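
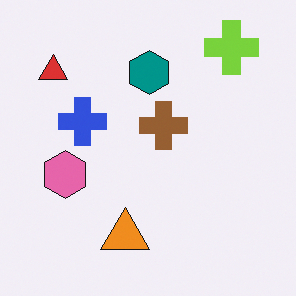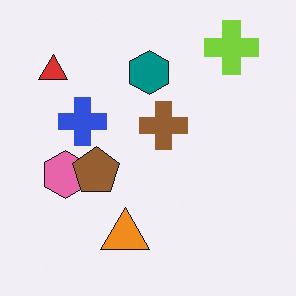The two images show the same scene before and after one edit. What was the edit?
The transformation is: overlaid with an additional brown pentagon.

A brown pentagon appears in the second image that is absent from the first.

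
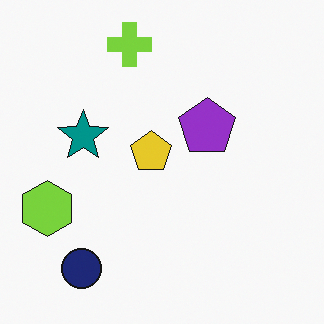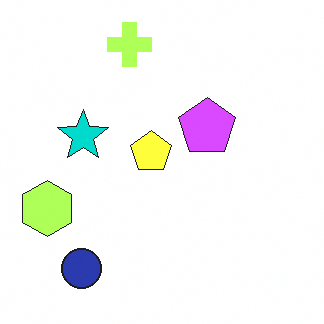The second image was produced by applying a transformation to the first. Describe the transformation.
The image was substantially brightened.

Every pixel — background and shapes alike — is uniformly brightened.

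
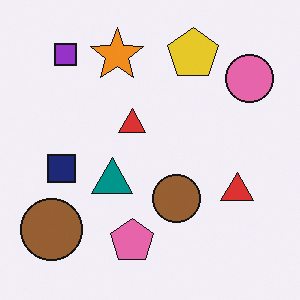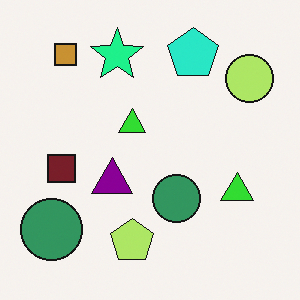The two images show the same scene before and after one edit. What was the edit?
The transformation is: hue-shifted noticeably.

Every shape's color has rotated by the same amount around the hue wheel — a uniform hue shift.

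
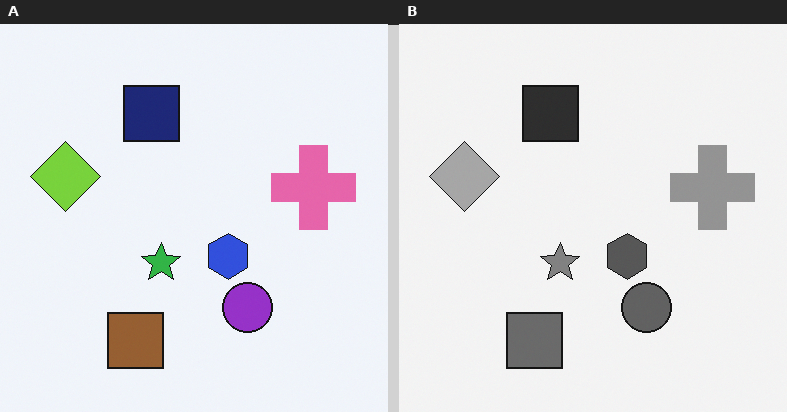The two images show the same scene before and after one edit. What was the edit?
Converted to grayscale.

All color is removed — every shape is now a shade of grey.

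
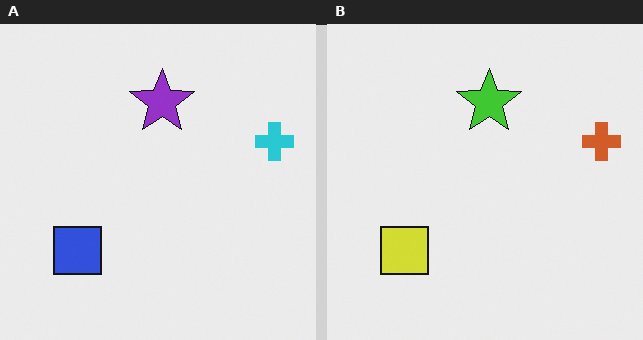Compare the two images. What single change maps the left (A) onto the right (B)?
It was hue-shifted by a large amount.

Every shape's color has rotated by the same amount around the hue wheel — a uniform hue shift.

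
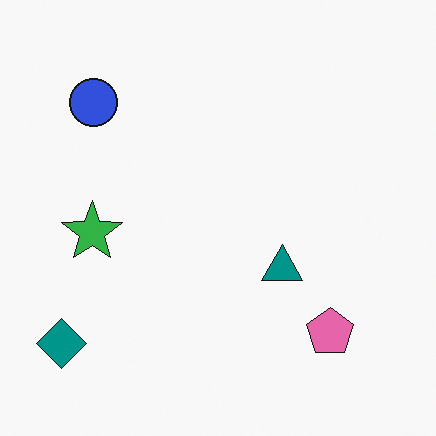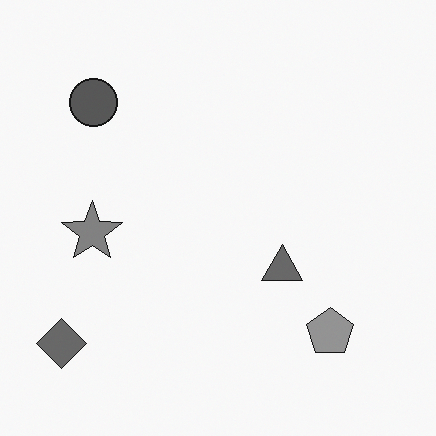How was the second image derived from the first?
It was converted to grayscale.

All color is removed — every shape is now a shade of grey.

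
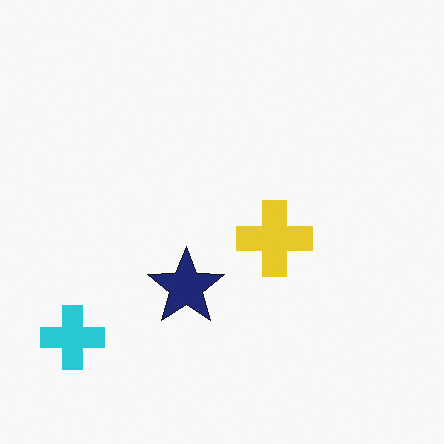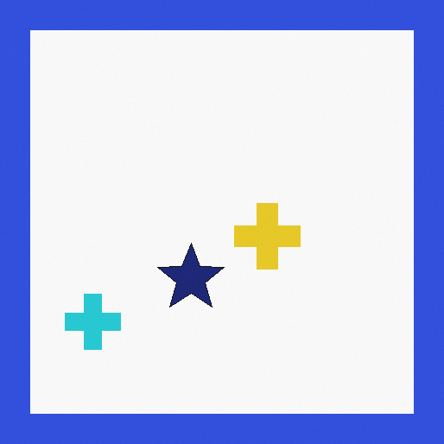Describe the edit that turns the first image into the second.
The image was framed with a blue border.

A solid blue frame runs around the edge of the second image, with the content slightly shrunk inside it.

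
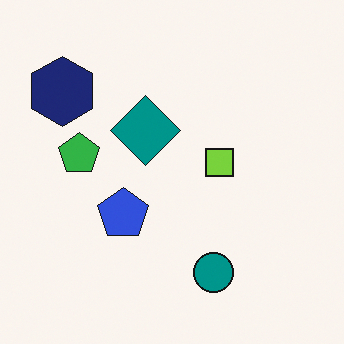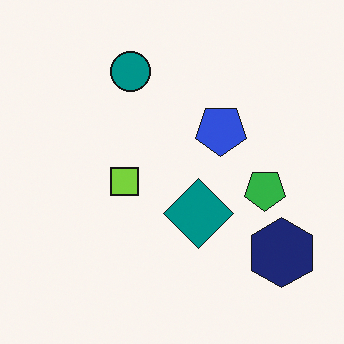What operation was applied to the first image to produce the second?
The transformation is: rotated 180°.

The navy hexagon sits in the top-left of the first image and the bottom-right of the second — consistent with a whole-image 180° rotation.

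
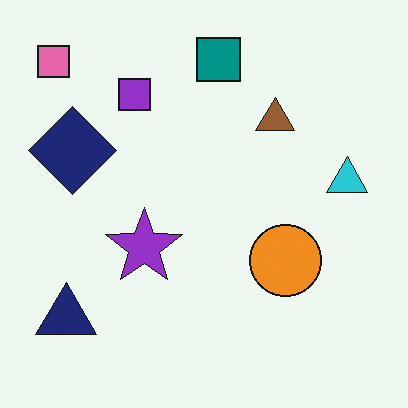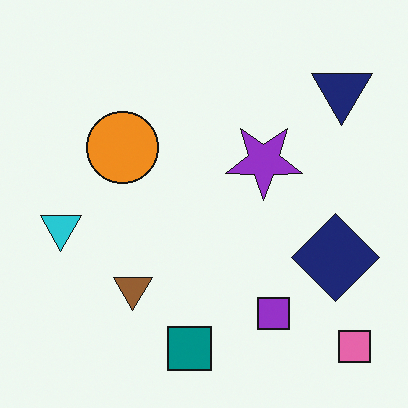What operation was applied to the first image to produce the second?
It was rotated 180°.

The pink square sits in the top-left of the first image and the bottom-right of the second — consistent with a whole-image 180° rotation.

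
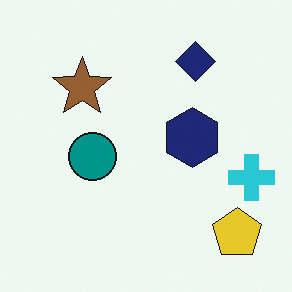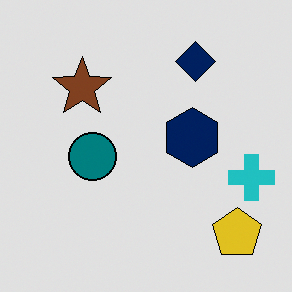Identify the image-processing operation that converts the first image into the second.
The image was posterized to a reduced palette.

Each flat color has snapped to a coarser quantized level — most visibly, the near-white background has dropped to a flat grey.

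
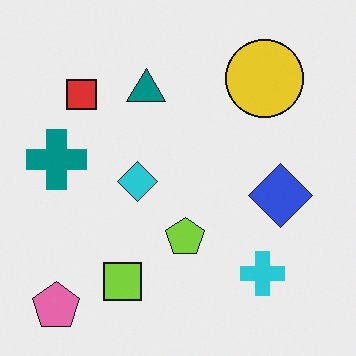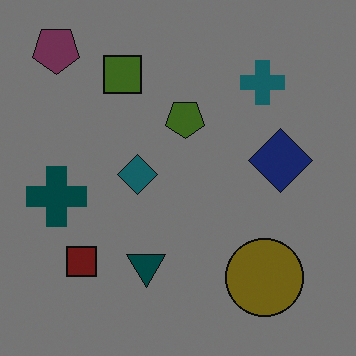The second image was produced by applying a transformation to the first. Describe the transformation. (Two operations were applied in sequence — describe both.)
This is the original image flipped vertically (top ↔ bottom), then noticeably darkened.

The pink pentagon is in the bottom-left of the first image and the top-left of the second — shapes on opposite sides of the horizontal midline have swapped in a mirror flip. Every pixel — background and shapes alike — is uniformly darkened.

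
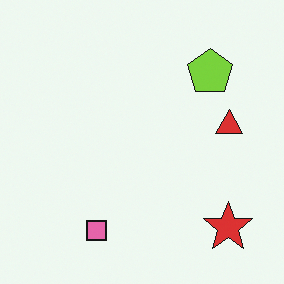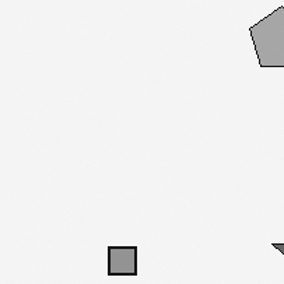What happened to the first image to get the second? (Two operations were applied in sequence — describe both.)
This is the original image cropped to a modestly smaller region and rescaled, then converted to grayscale.

The visible shapes are larger and the field of view is narrower; shapes near the original edges may be partly or wholly outside the frame — a crop-and-rescale. All color is removed — every shape is now a shade of grey.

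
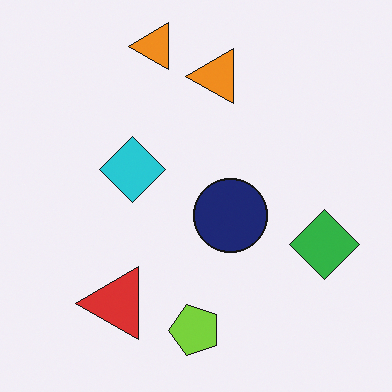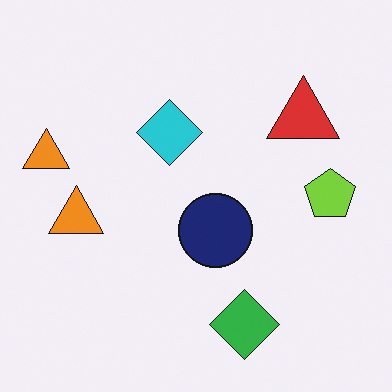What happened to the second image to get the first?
It was transposed (reflected across the top-left ↔ bottom-right diagonal).

Shapes have swapped their row and column positions — what was in the top-right is now in the bottom-left — a diagonal reflection.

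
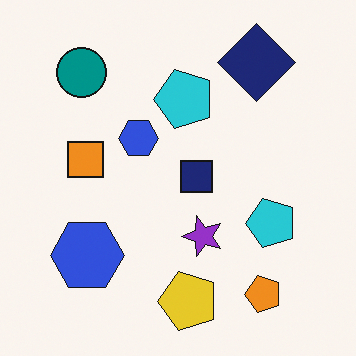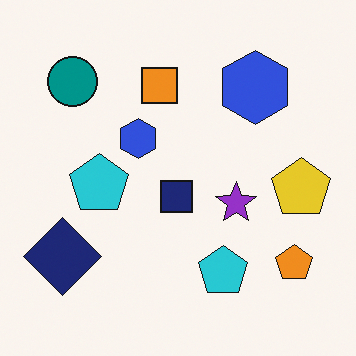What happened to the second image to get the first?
The image was transposed (reflected across the top-left ↔ bottom-right diagonal).

Shapes have swapped their row and column positions — what was in the top-right is now in the bottom-left — a diagonal reflection.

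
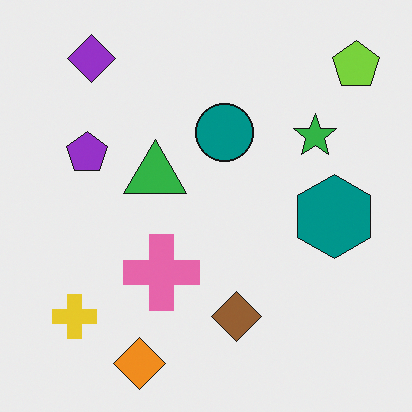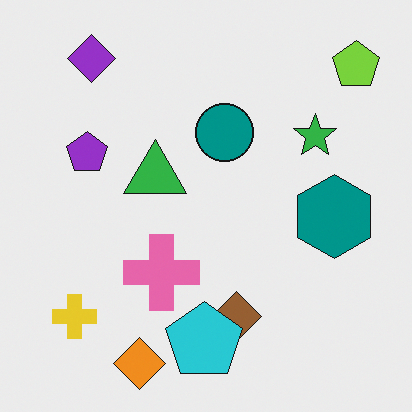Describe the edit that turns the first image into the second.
The transformation is: overlaid with an additional cyan pentagon.

A cyan pentagon appears in the second image that is absent from the first.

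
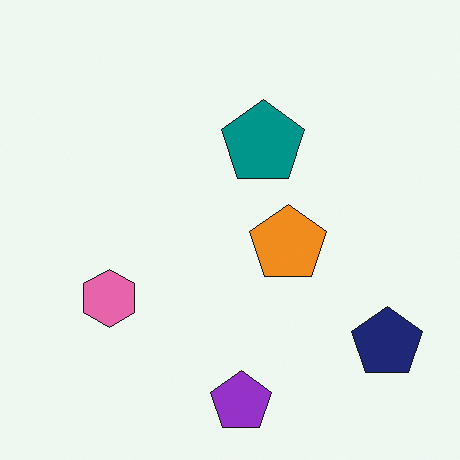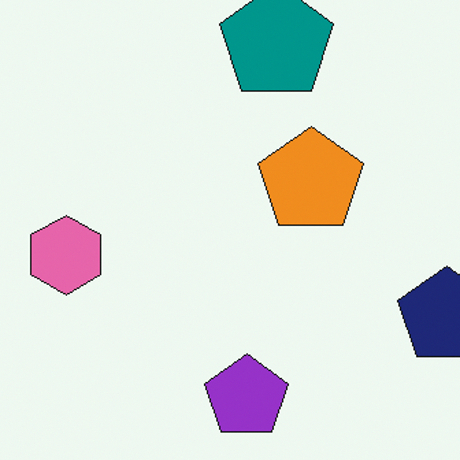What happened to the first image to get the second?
Cropped slightly and scaled back up.

The visible shapes are larger and the field of view is narrower; shapes near the original edges may be partly or wholly outside the frame — a crop-and-rescale.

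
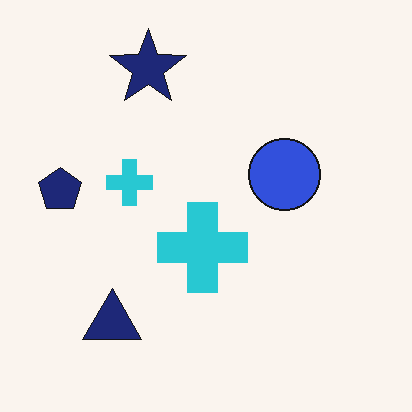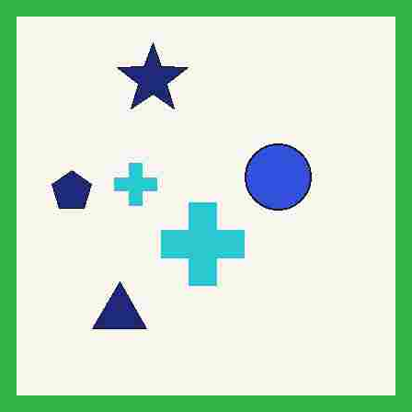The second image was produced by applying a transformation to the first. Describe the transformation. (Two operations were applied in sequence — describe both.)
This is the original image degraded with heavy JPEG compression, then framed with a green border.

Blocky 8×8 compression artifacts appear around shape edges and the flat background shows ringing — characteristic JPEG degradation. A solid green frame runs around the edge of the second image, with the content slightly shrunk inside it.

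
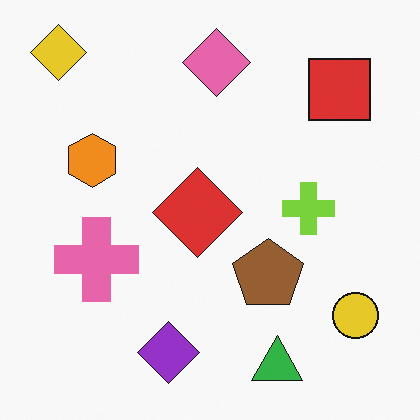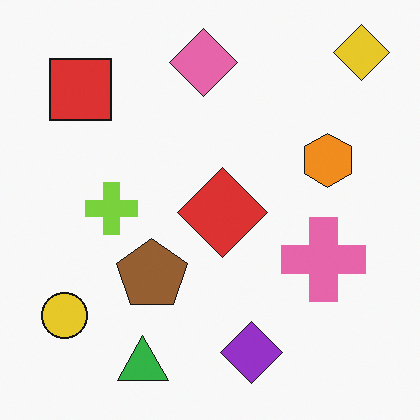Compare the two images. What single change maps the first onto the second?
The transformation is: flipped horizontally (left ↔ right).

The yellow diamond is in the top-left of the first image and the top-right of the second — shapes on opposite sides of the vertical midline have swapped in a mirror flip.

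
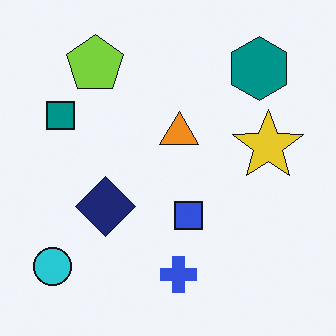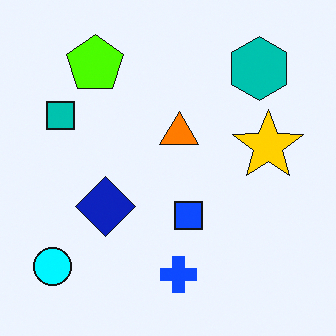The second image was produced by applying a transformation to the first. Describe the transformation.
The image was heavily oversaturated.

All colors are more vivid — a global saturation change.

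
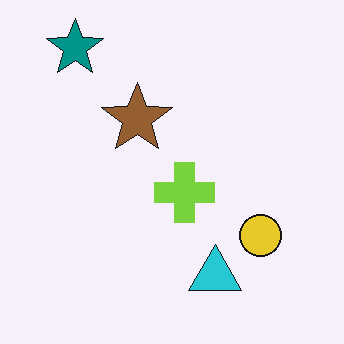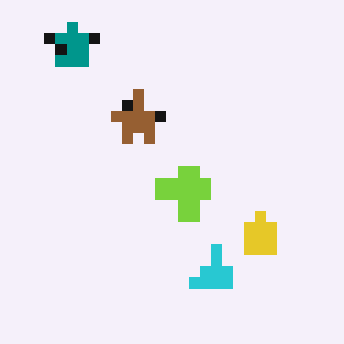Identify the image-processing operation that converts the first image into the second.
The second image is the first coarsely pixelated.

Shapes are reduced to large square blocks; fine edges and outlines are lost — a downscale-then-upscale (mosaic) effect.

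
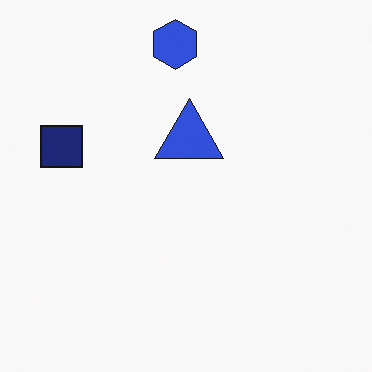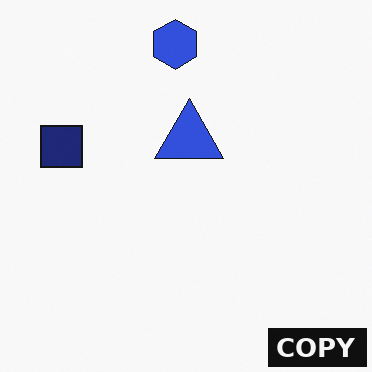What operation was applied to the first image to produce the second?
It was watermarked with the text "COPY" in the lower-right corner.

A dark label reading "COPY" appears in the lower-right corner.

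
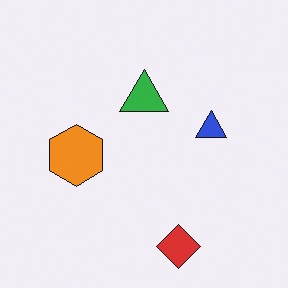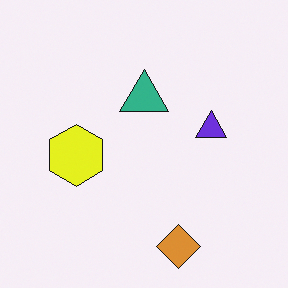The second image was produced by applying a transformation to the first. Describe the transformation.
Hue-shifted slightly.

Every shape's color has rotated by the same amount around the hue wheel — a uniform hue shift.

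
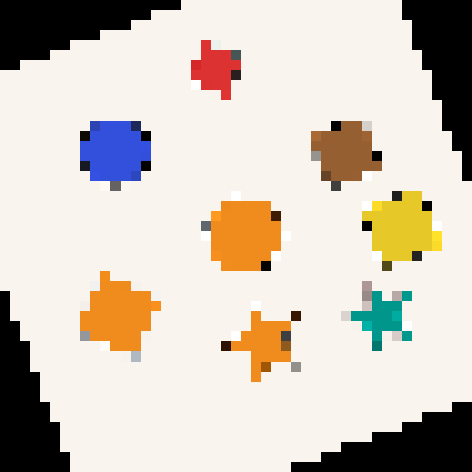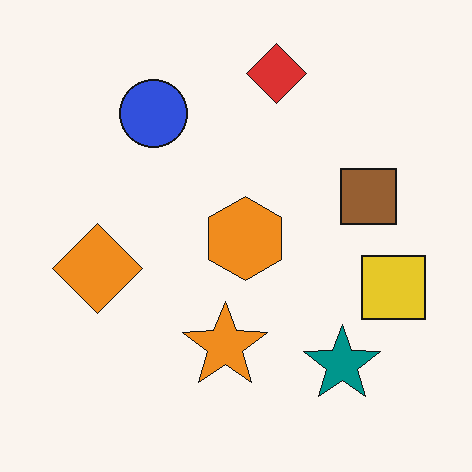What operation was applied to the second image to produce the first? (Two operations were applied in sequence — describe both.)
The transformation is: rotated counter-clockwise by a moderate amount, then heavily pixelated into large blocks.

Every shape is tilted by the same angle and the image corners show triangular fill wedges — a whole-image rotation by a non-right angle. Shapes are reduced to large square blocks; fine edges and outlines are lost — a downscale-then-upscale (mosaic) effect.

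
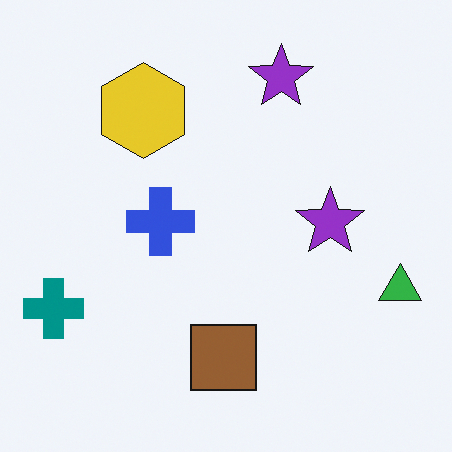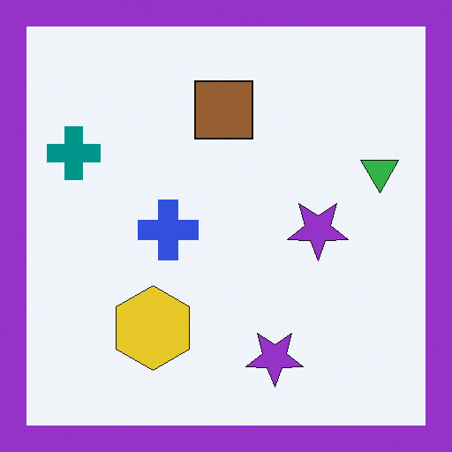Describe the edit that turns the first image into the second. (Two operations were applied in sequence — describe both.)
Flipped vertically (top ↔ bottom), then framed with a purple border.

The brown square is in the bottom of the first image and the top of the second — shapes on opposite sides of the horizontal midline have swapped in a mirror flip. A solid purple frame runs around the edge of the second image, with the content slightly shrunk inside it.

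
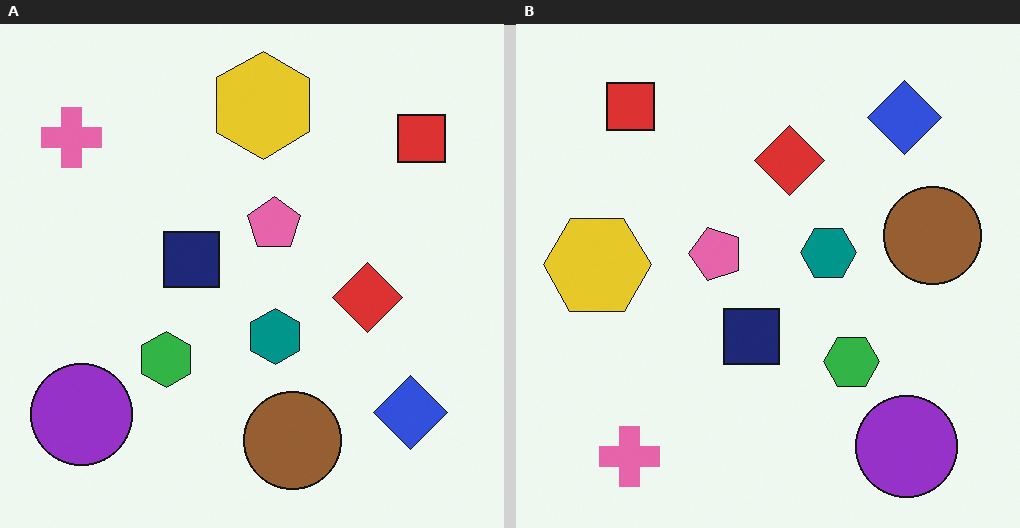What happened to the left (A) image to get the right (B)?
It was rotated 90° counter-clockwise.

The pink cross sits in the top-left of the left (A) image and the bottom-left of the right (B) — consistent with a whole-image 90° counter-clockwise rotation.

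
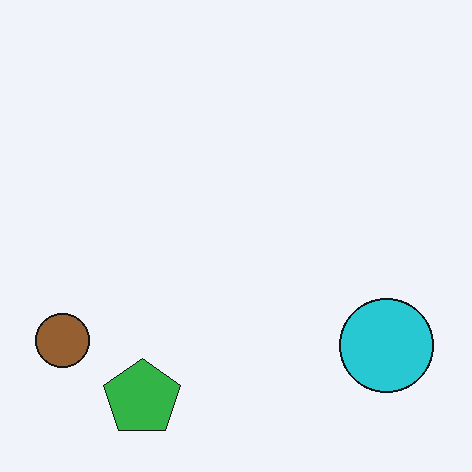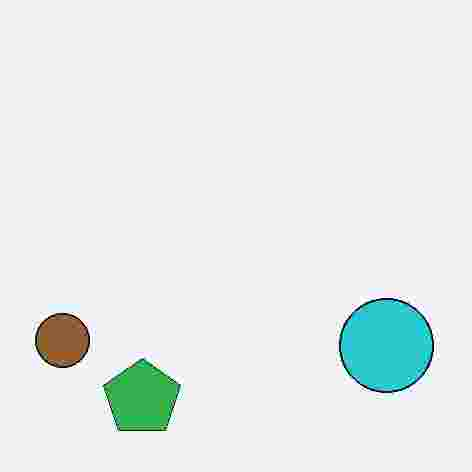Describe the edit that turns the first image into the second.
The second image is the first degraded with heavy JPEG compression.

Blocky 8×8 compression artifacts appear around shape edges and the flat background shows ringing — characteristic JPEG degradation.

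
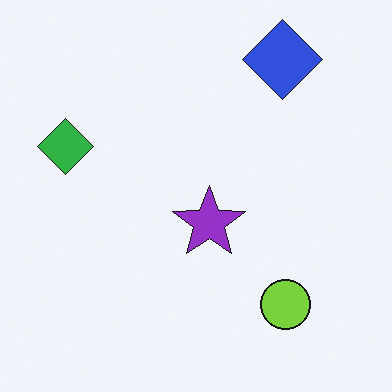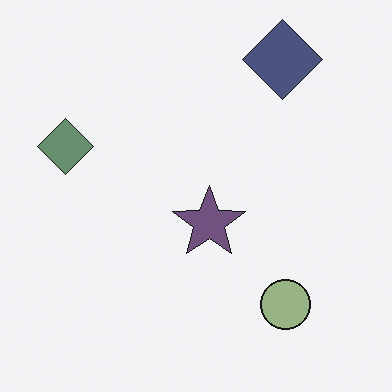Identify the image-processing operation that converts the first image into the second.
The transformation is: heavily desaturated.

All colors are more muted and greyish — a global saturation change.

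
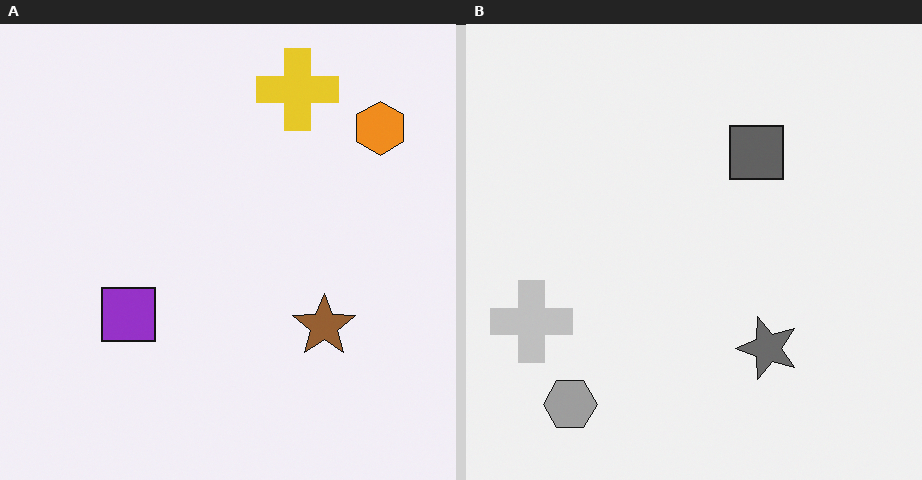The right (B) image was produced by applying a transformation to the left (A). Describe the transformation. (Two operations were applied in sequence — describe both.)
It was converted to grayscale, then transposed (reflected across the top-left ↔ bottom-right diagonal).

All color is removed — every shape is now a shade of grey. Shapes have swapped their row and column positions — what was in the top-right is now in the bottom-left — a diagonal reflection.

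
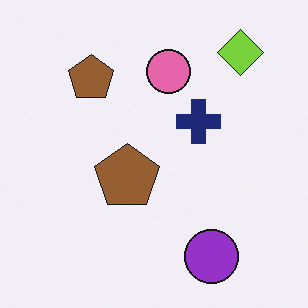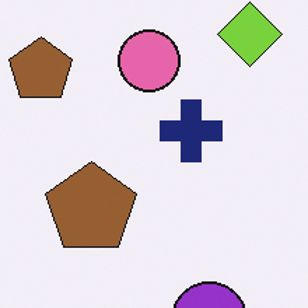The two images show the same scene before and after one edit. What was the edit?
This is the original image cropped slightly and scaled back up.

The visible shapes are larger and the field of view is narrower; shapes near the original edges may be partly or wholly outside the frame — a crop-and-rescale.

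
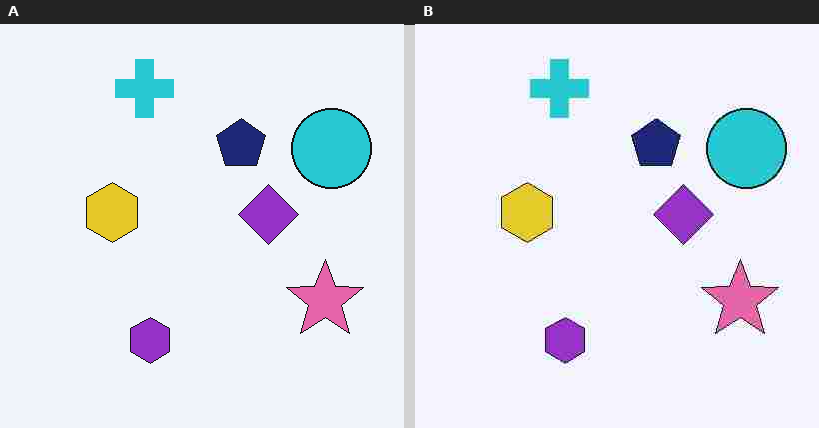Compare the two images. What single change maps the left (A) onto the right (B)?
The right (B) image is the left (A) heavily JPEG-compressed with obvious blocking artifacts.

Blocky 8×8 compression artifacts appear around shape edges and the flat background shows ringing — characteristic JPEG degradation.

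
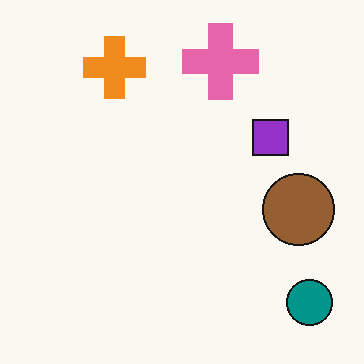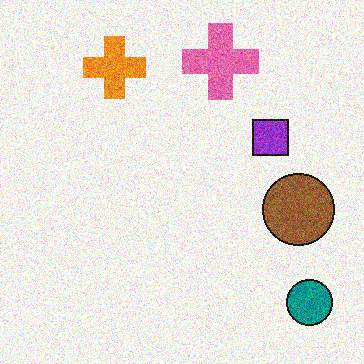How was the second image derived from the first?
Degraded with visible gaussian noise.

Random speckle covers the whole image, including the flat background.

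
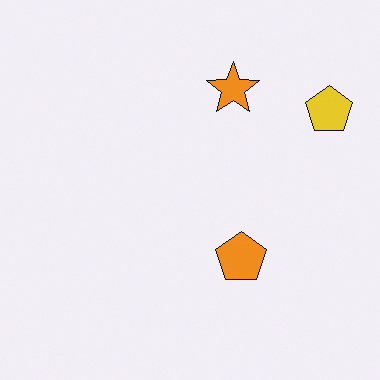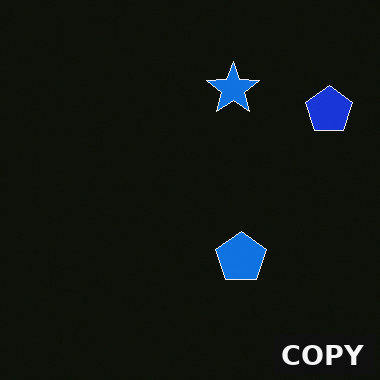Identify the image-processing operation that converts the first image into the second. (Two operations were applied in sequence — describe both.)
The second image is the first color-inverted (negative), then watermarked with the text "COPY" in the lower-right corner.

The light background has become dark and every shape's color is its complement — a photographic negative. A dark label reading "COPY" appears in the lower-right corner.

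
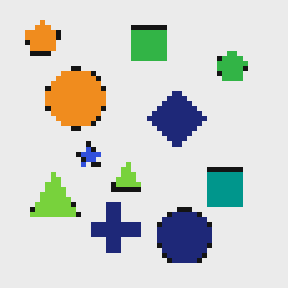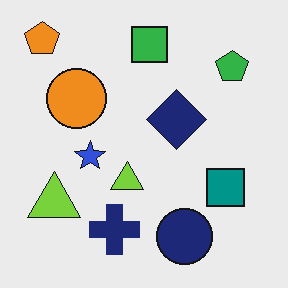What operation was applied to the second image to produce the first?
Mildly pixelated.

Shapes are reduced to large square blocks; fine edges and outlines are lost — a downscale-then-upscale (mosaic) effect.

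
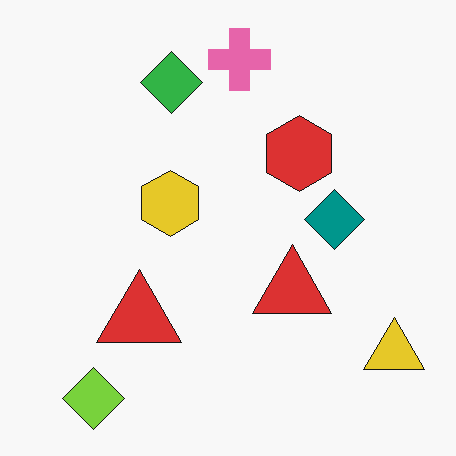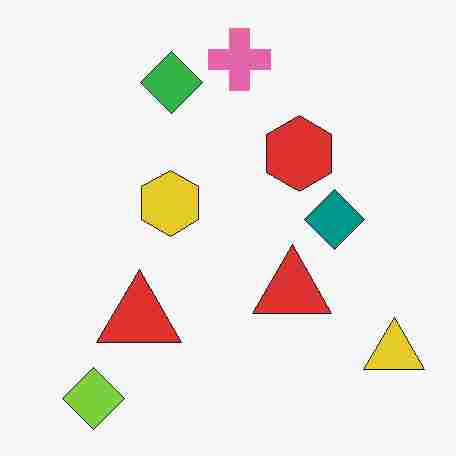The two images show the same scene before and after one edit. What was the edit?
The image was heavily JPEG-compressed with obvious blocking artifacts.

Blocky 8×8 compression artifacts appear around shape edges and the flat background shows ringing — characteristic JPEG degradation.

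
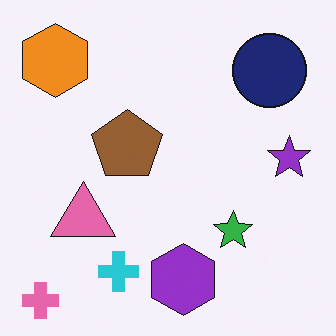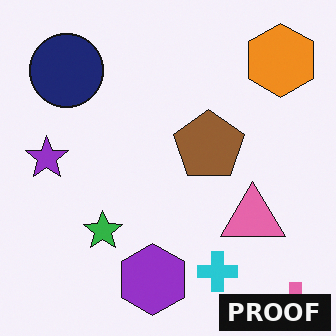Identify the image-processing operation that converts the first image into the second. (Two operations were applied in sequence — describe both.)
The transformation is: flipped horizontally (left ↔ right), then watermarked with the text "PROOF" in the lower-right corner.

The pink cross is in the bottom-left of the first image and the bottom-right of the second — shapes on opposite sides of the vertical midline have swapped in a mirror flip. A dark label reading "PROOF" appears in the lower-right corner.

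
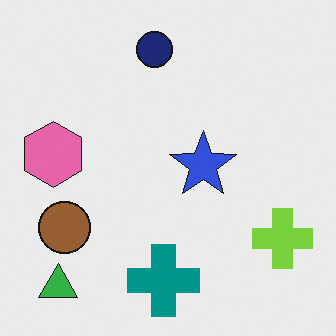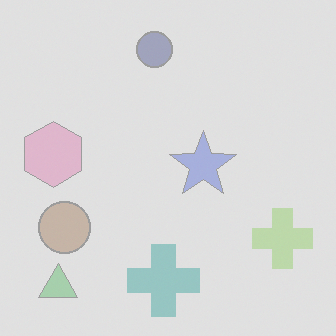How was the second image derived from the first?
This is the original image washed out (contrast reduced).

Tones are pushed toward mid-grey across the whole image — a global contrast change.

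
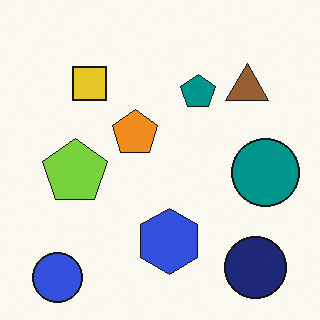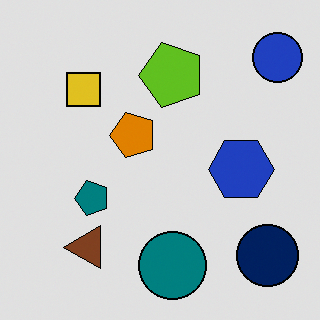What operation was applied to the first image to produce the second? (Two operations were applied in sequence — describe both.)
This is the original image transposed (reflected across the top-left ↔ bottom-right diagonal), then moderately posterized.

Shapes have swapped their row and column positions — what was in the top-right is now in the bottom-left — a diagonal reflection. Each flat color has snapped to a coarser quantized level — most visibly, the near-white background has dropped to a flat grey.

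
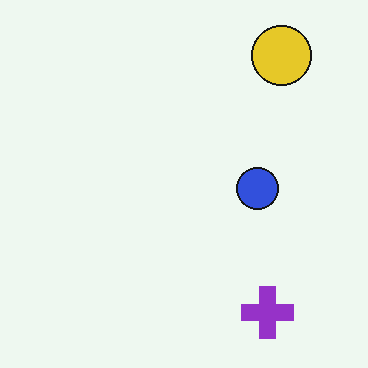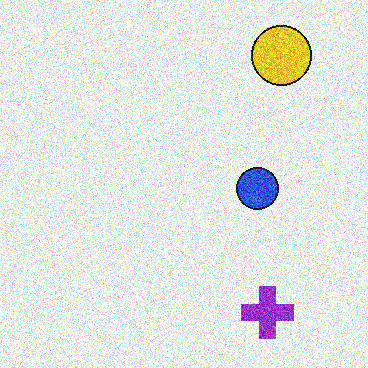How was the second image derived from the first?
The image was degraded with strong gaussian noise.

Random speckle covers the whole image, including the flat background.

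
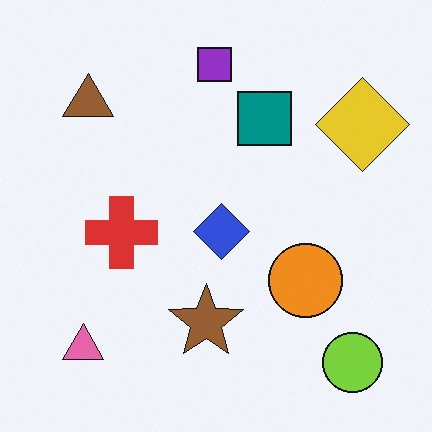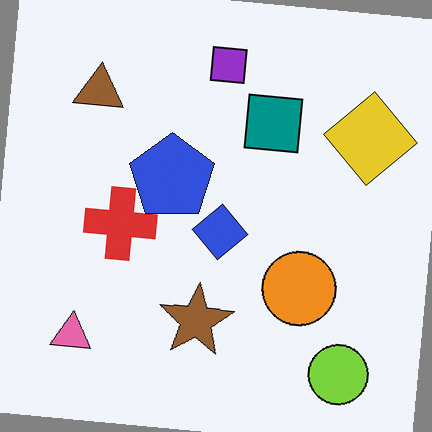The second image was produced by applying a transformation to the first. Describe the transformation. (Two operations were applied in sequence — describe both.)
It was rotated clockwise by a small amount, then overlaid with an additional blue pentagon.

Every shape is tilted by the same angle and the image corners show triangular fill wedges — a whole-image rotation by a non-right angle. A blue pentagon appears in the second image that is absent from the first.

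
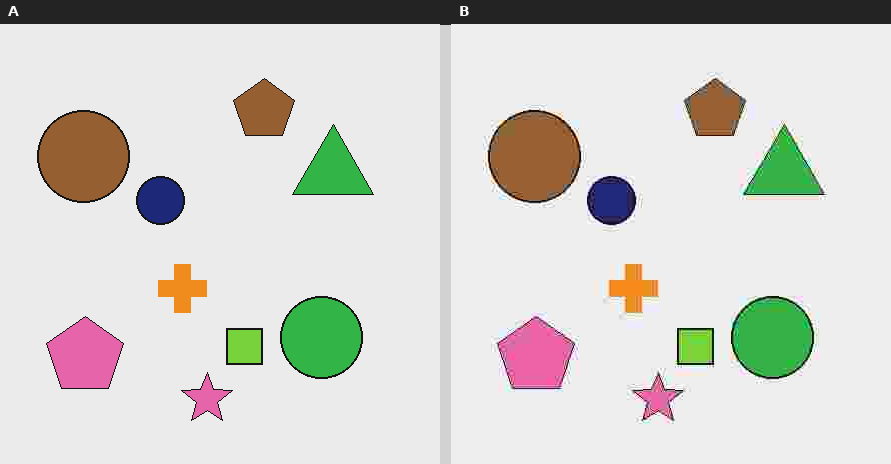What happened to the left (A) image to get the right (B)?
It was degraded with heavy JPEG compression.

Blocky 8×8 compression artifacts appear around shape edges and the flat background shows ringing — characteristic JPEG degradation.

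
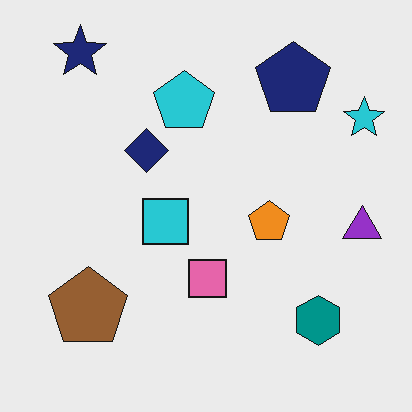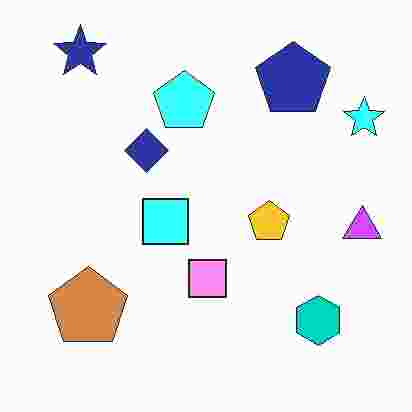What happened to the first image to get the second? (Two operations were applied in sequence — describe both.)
It was substantially brightened, then degraded with heavy JPEG compression.

Every pixel — background and shapes alike — is uniformly brightened. Blocky 8×8 compression artifacts appear around shape edges and the flat background shows ringing — characteristic JPEG degradation.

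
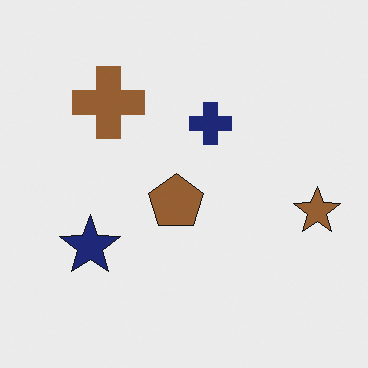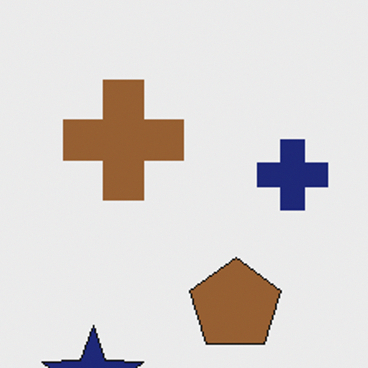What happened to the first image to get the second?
This is the original image cropped to a noticeably smaller region and rescaled.

The visible shapes are larger and the field of view is narrower; shapes near the original edges may be partly or wholly outside the frame — a crop-and-rescale.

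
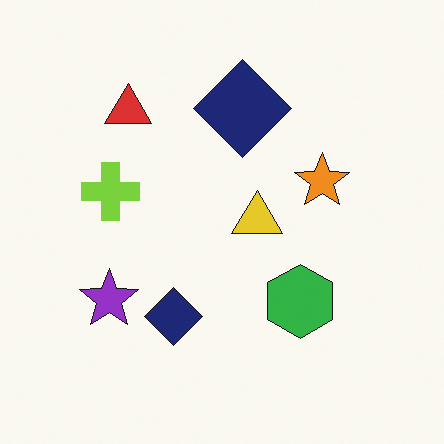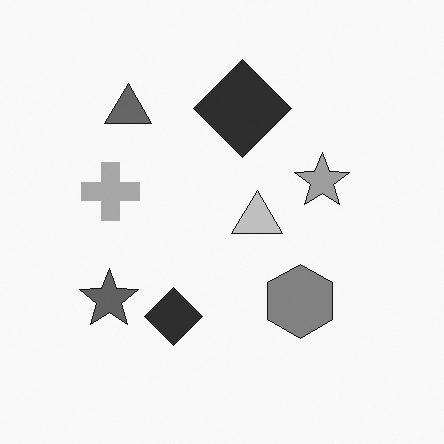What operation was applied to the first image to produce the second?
The image was converted to grayscale.

All color is removed — every shape is now a shade of grey.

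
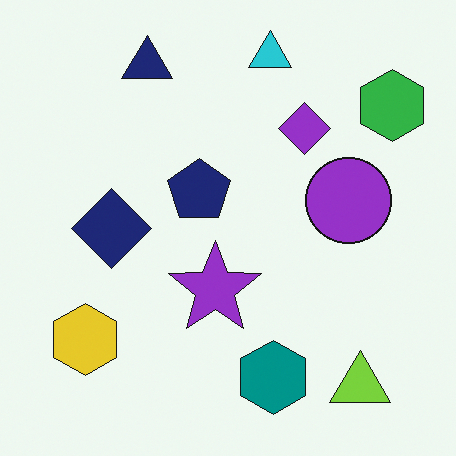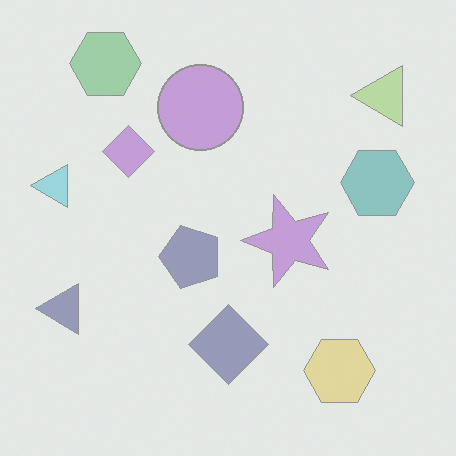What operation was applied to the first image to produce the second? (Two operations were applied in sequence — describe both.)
The transformation is: given much lower contrast, then rotated 90° counter-clockwise.

Tones are pushed toward mid-grey across the whole image — a global contrast change. The lime triangle sits in the bottom-right of the first image and the top-right of the second — consistent with a whole-image 90° counter-clockwise rotation.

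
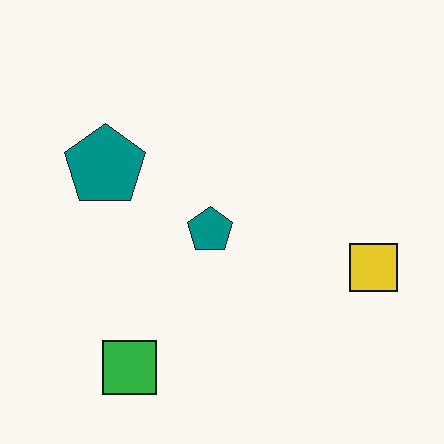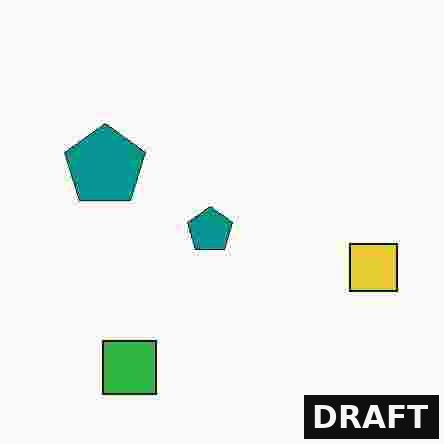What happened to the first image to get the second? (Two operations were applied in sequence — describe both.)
The transformation is: heavily JPEG-compressed with obvious blocking artifacts, then watermarked with the text "DRAFT" in the lower-right corner.

Blocky 8×8 compression artifacts appear around shape edges and the flat background shows ringing — characteristic JPEG degradation. A dark label reading "DRAFT" appears in the lower-right corner.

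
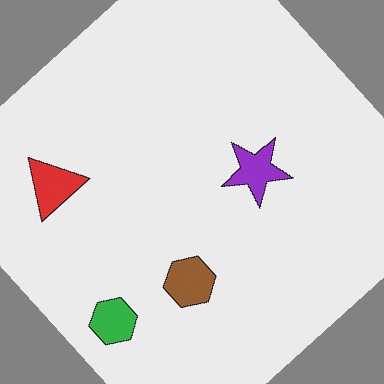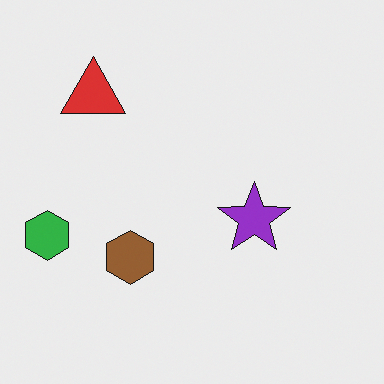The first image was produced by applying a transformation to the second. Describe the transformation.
This is the original image rotated counter-clockwise by a large amount — several tens of degrees.

Every shape is tilted by the same angle and the image corners show triangular fill wedges — a whole-image rotation by a non-right angle.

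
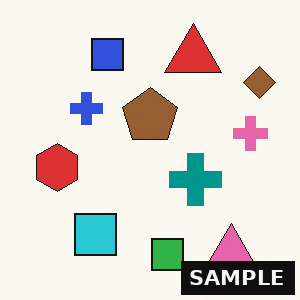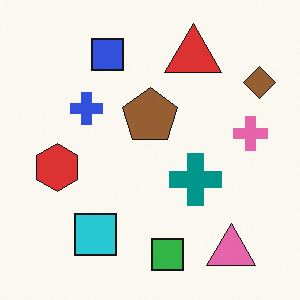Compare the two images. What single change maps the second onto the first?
It was watermarked with the text "SAMPLE" in the lower-right corner.

A dark label reading "SAMPLE" appears in the lower-right corner.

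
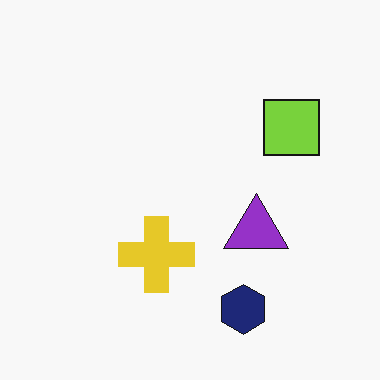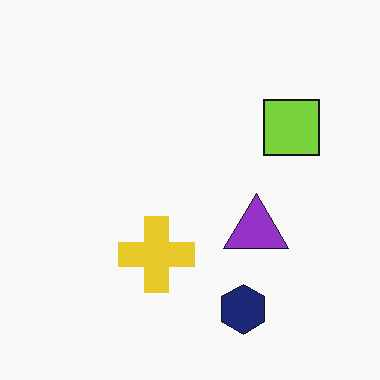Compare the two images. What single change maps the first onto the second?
This is the original image JPEG-compressed with visible artifacts.

Blocky 8×8 compression artifacts appear around shape edges and the flat background shows ringing — characteristic JPEG degradation.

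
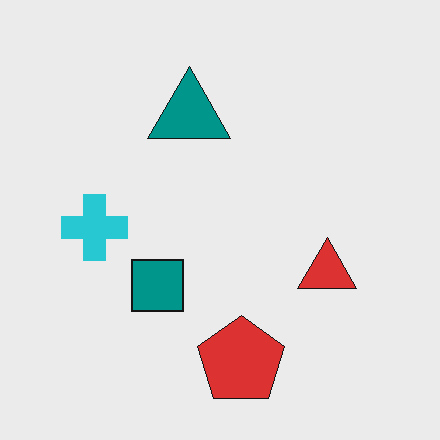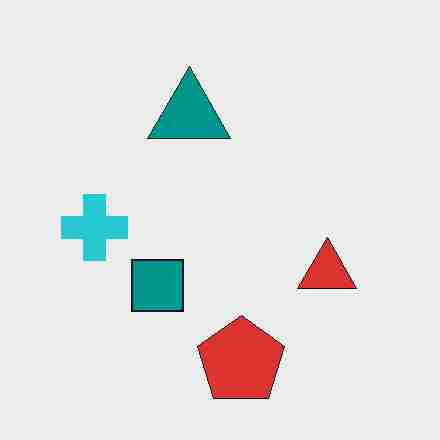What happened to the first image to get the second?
The transformation is: degraded with heavy JPEG compression.

Blocky 8×8 compression artifacts appear around shape edges and the flat background shows ringing — characteristic JPEG degradation.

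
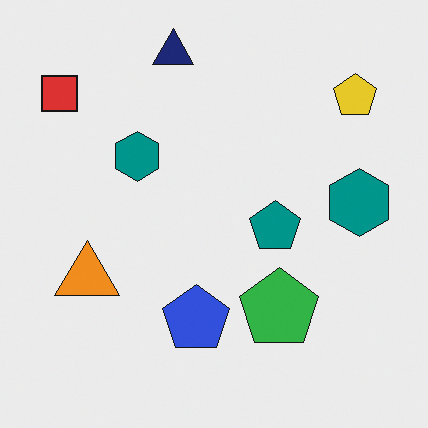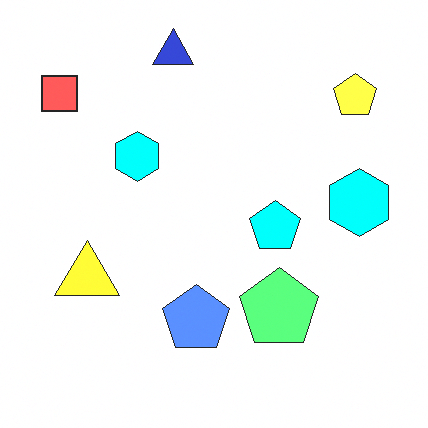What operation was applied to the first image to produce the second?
The transformation is: brightened a lot.

Every pixel — background and shapes alike — is uniformly brightened.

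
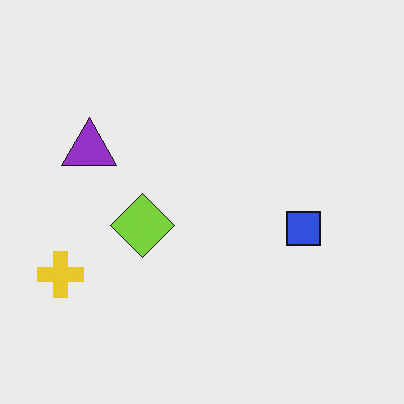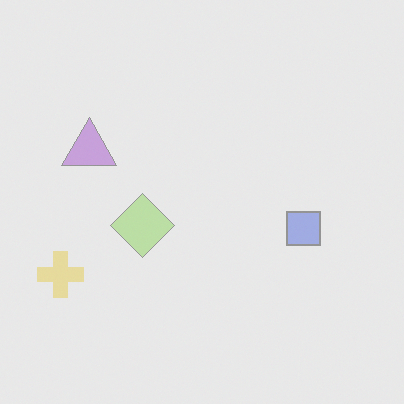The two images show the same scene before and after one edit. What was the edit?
The image was given much lower contrast.

Tones are pushed toward mid-grey across the whole image — a global contrast change.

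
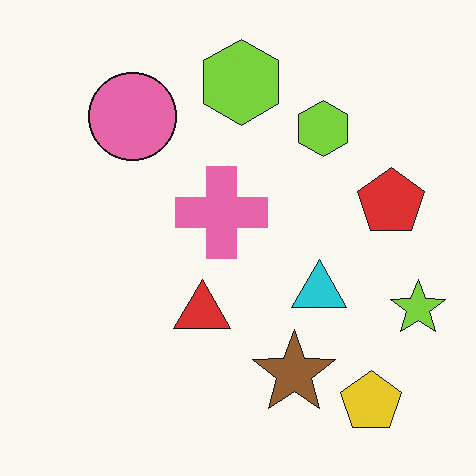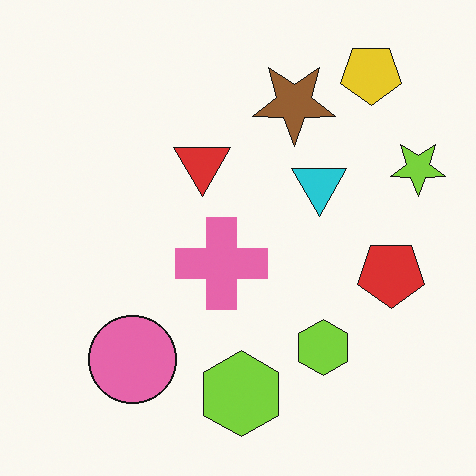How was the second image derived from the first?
The transformation is: flipped vertically (top ↔ bottom).

The yellow pentagon is in the bottom-right of the first image and the top-right of the second — shapes on opposite sides of the horizontal midline have swapped in a mirror flip.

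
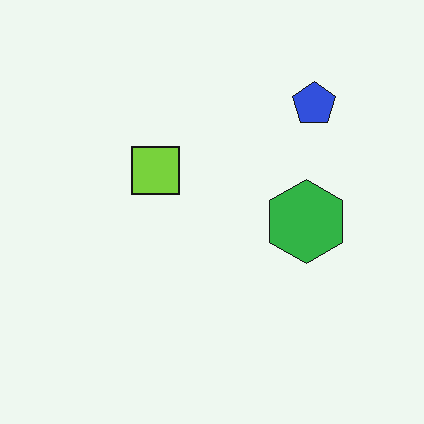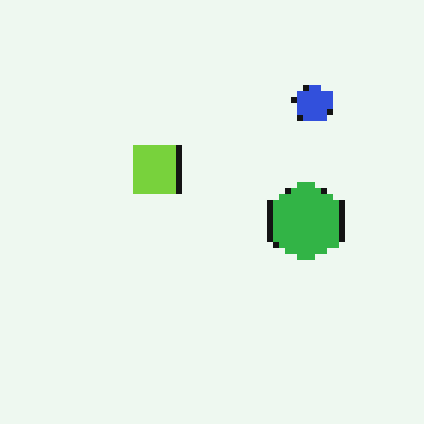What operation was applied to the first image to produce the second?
The transformation is: moderately pixelated.

Shapes are reduced to large square blocks; fine edges and outlines are lost — a downscale-then-upscale (mosaic) effect.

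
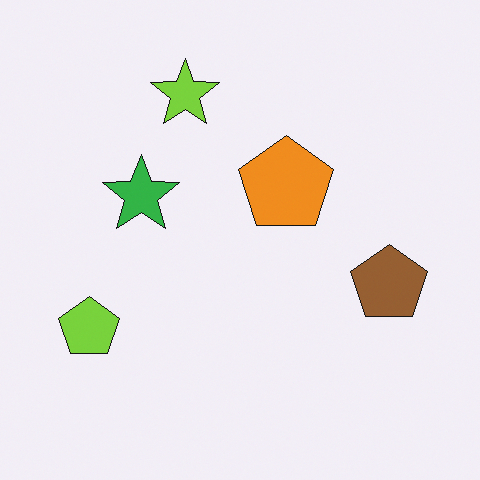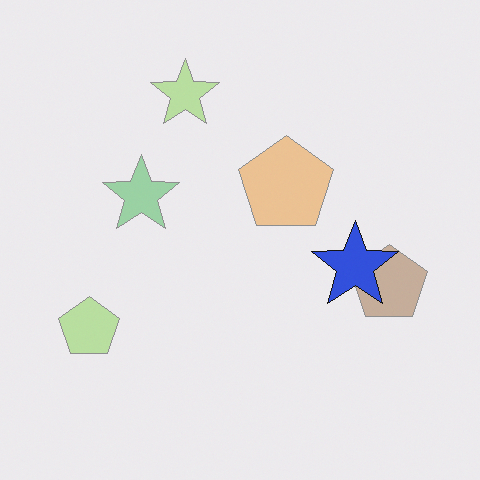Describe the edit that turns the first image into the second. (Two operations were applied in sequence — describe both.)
The image was washed out (contrast reduced), then overlaid with an additional blue star.

Tones are pushed toward mid-grey across the whole image — a global contrast change. A blue star appears in the second image that is absent from the first.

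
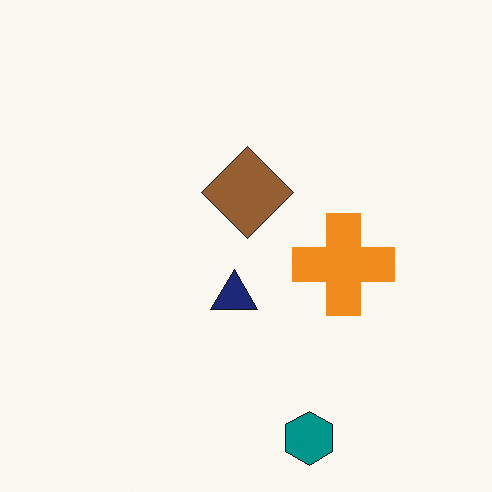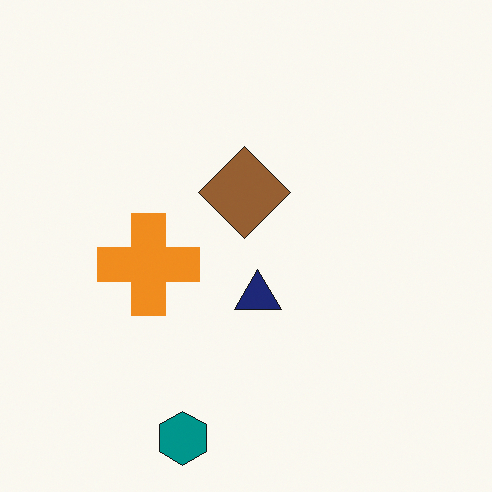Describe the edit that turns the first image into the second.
This is the original image flipped horizontally (left ↔ right).

The orange cross is in the right of the first image and the left of the second — shapes on opposite sides of the vertical midline have swapped in a mirror flip.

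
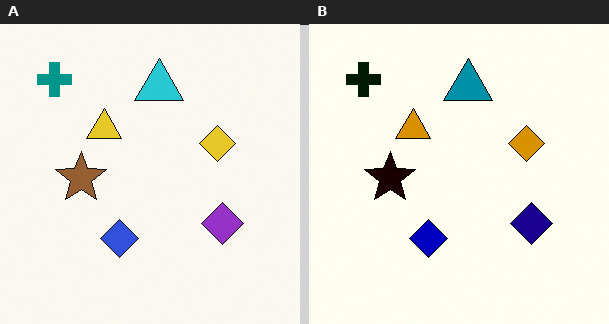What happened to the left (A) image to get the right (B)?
It was boosted in contrast.

Tones are pushed away from mid-grey across the whole image — a global contrast change.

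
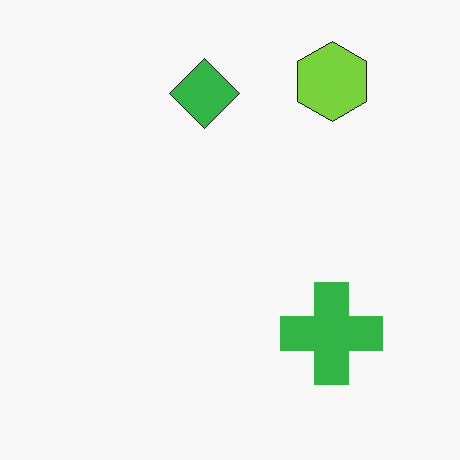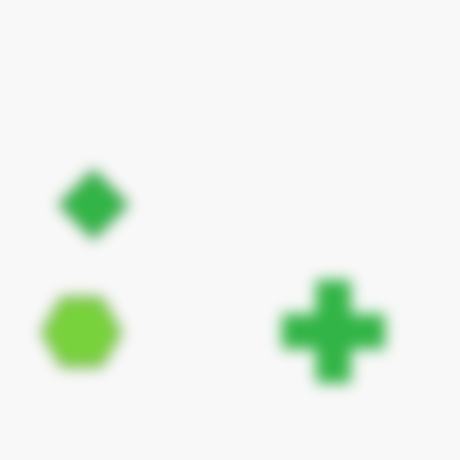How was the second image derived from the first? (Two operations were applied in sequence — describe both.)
It was transposed (reflected across the top-left ↔ bottom-right diagonal), then heavily blurred.

Shapes have swapped their row and column positions — what was in the top-right is now in the bottom-left — a diagonal reflection. Shape edges and outlines are uniformly softened across the whole image.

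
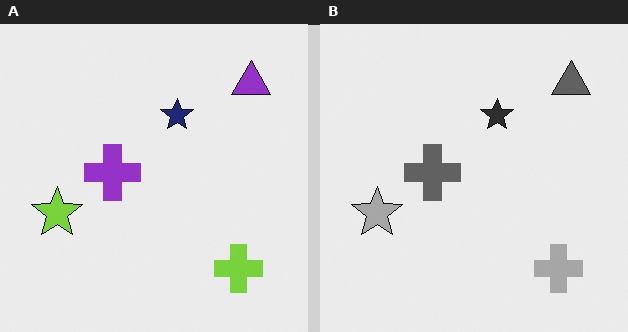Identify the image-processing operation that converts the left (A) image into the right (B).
Converted to grayscale.

All color is removed — every shape is now a shade of grey.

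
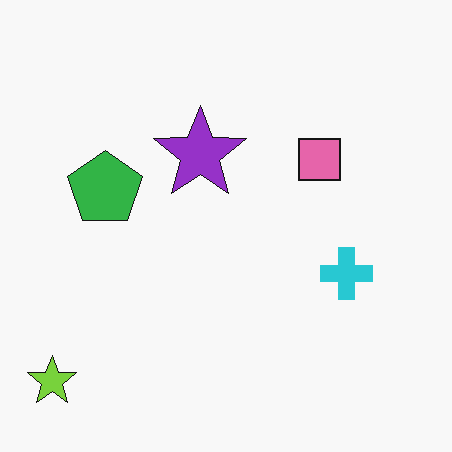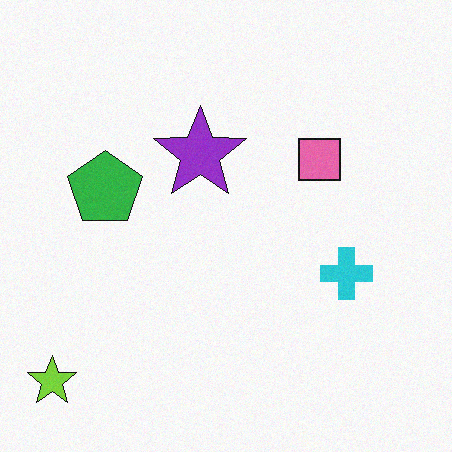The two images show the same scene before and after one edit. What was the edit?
Degraded with subtle gaussian noise.

Random speckle covers the whole image, including the flat background.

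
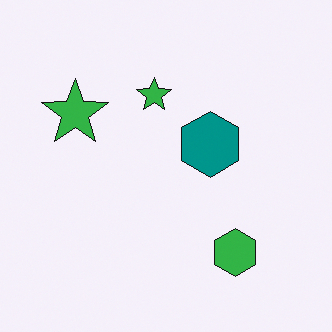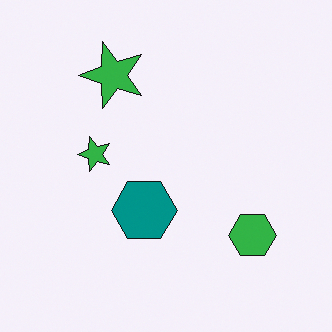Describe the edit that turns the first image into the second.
The second image is the first transposed (reflected across the top-left ↔ bottom-right diagonal).

Shapes have swapped their row and column positions — what was in the top-right is now in the bottom-left — a diagonal reflection.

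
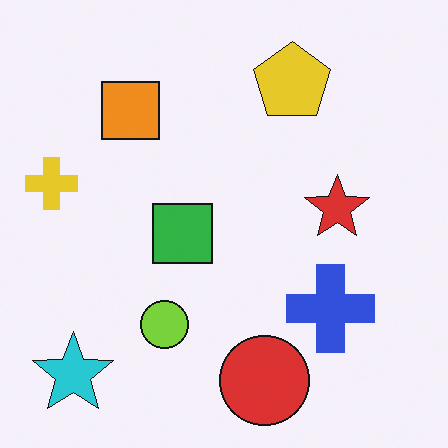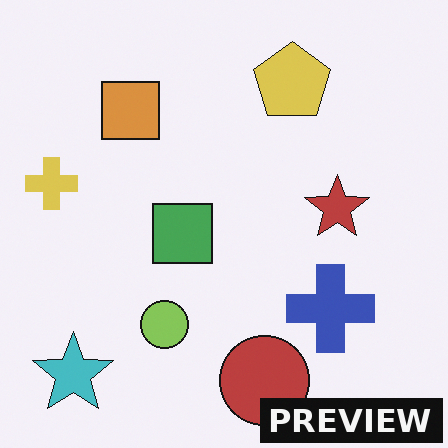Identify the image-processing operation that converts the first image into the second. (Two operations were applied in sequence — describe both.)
The image was slightly desaturated, then watermarked with the text "PREVIEW" in the lower-right corner.

All colors are more muted and greyish — a global saturation change. A dark label reading "PREVIEW" appears in the lower-right corner.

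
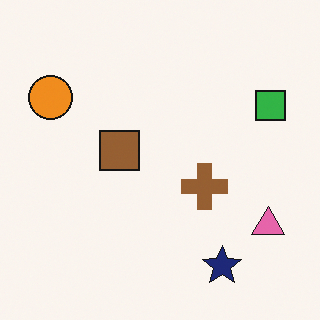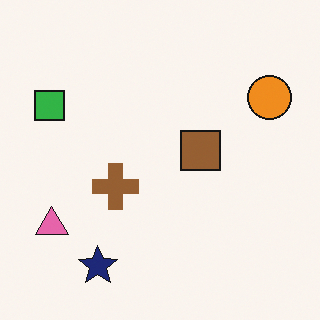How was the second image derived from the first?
The second image is the first flipped horizontally (left ↔ right).

The green square is in the top-right of the first image and the top-left of the second — shapes on opposite sides of the vertical midline have swapped in a mirror flip.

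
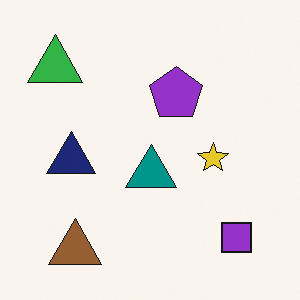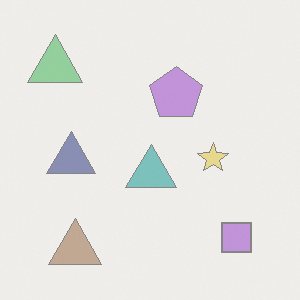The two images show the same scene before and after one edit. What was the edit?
It was washed out (contrast reduced).

Tones are pushed toward mid-grey across the whole image — a global contrast change.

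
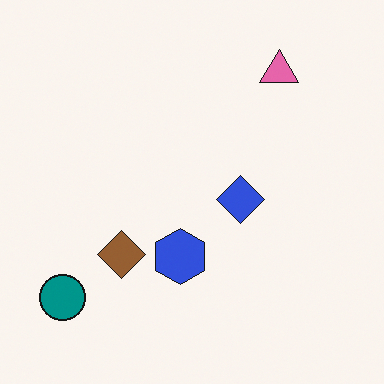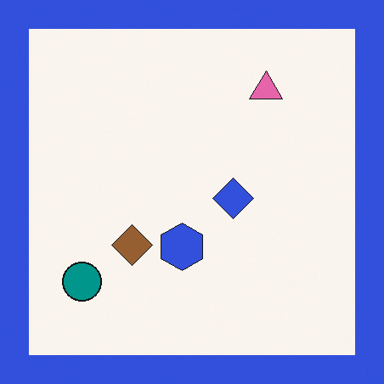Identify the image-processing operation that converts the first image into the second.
This is the original image framed with a blue border.

A solid blue frame runs around the edge of the second image, with the content slightly shrunk inside it.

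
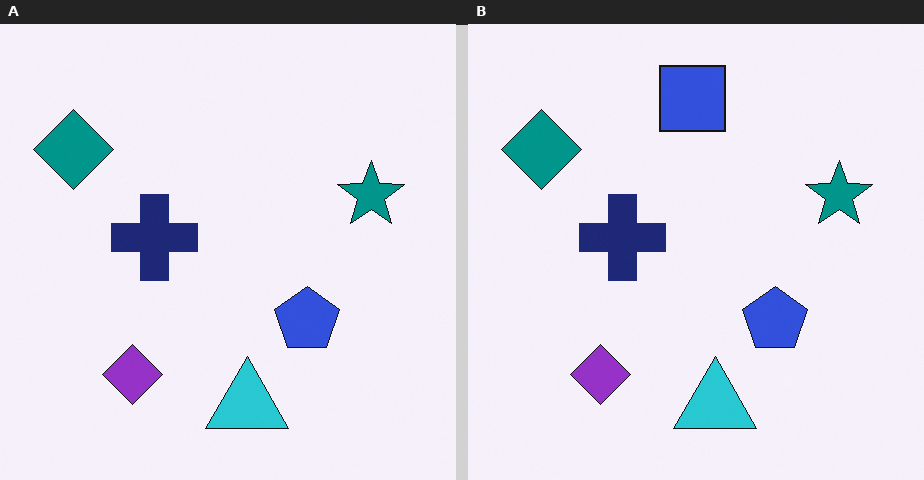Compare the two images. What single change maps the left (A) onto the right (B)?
The image was overlaid with an additional blue square.

A blue square appears in the right (B) image that is absent from the left (A).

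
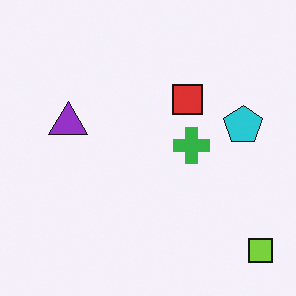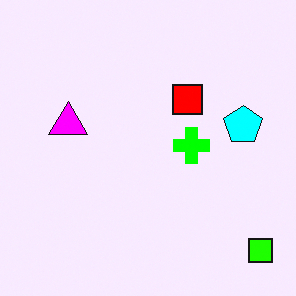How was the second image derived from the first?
The transformation is: made much more vivid (saturation change).

All colors are more vivid — a global saturation change.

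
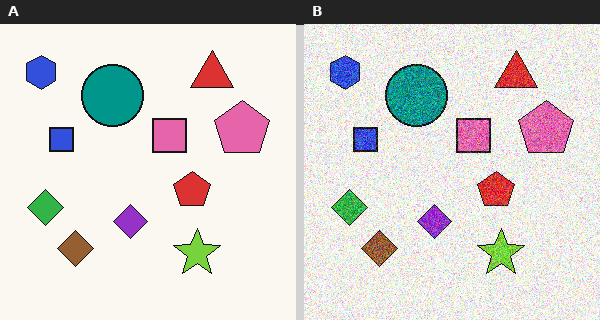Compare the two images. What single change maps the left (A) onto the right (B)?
The right (B) image is the left (A) degraded with heavy additive noise.

Random speckle covers the whole image, including the flat background.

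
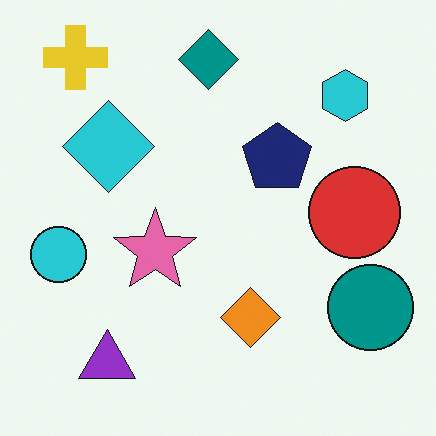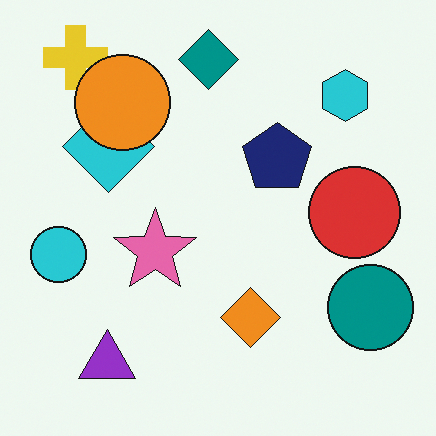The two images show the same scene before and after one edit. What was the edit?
Overlaid with an additional orange circle.

An orange circle appears in the second image that is absent from the first.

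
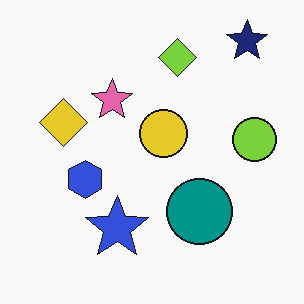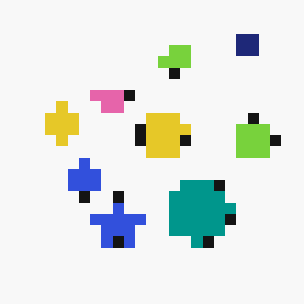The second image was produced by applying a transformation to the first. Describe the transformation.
It was heavily pixelated into large blocks.

Shapes are reduced to large square blocks; fine edges and outlines are lost — a downscale-then-upscale (mosaic) effect.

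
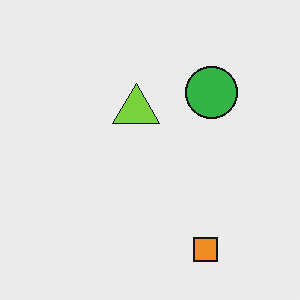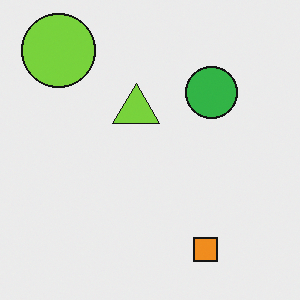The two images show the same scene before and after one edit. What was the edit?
It was overlaid with an additional lime circle.

A lime circle appears in the second image that is absent from the first.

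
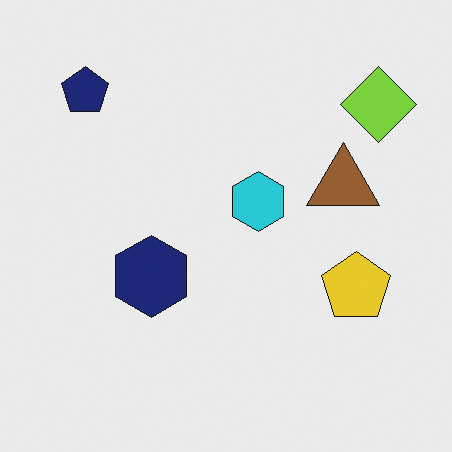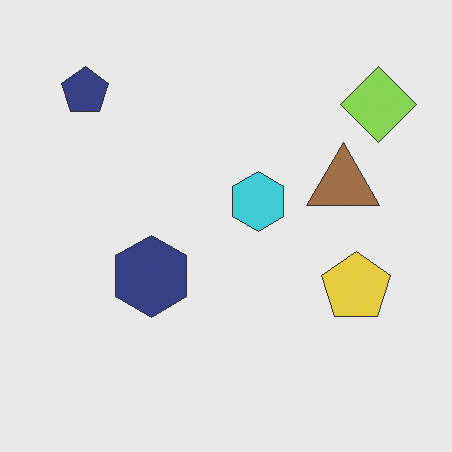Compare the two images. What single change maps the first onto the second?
The image was given slightly reduced contrast.

Tones are pushed toward mid-grey across the whole image — a global contrast change.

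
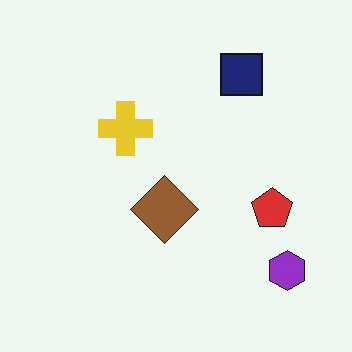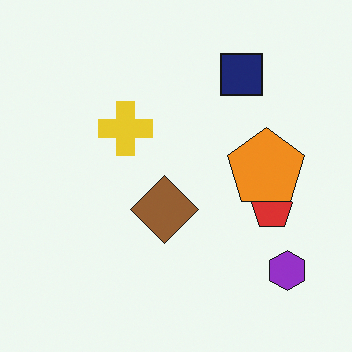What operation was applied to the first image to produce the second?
This is the original image overlaid with an additional orange pentagon.

An orange pentagon appears in the second image that is absent from the first.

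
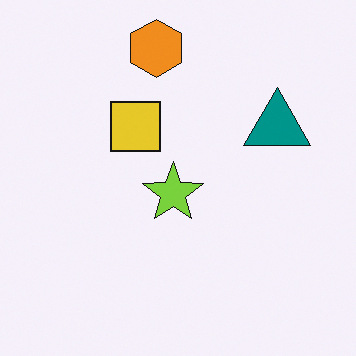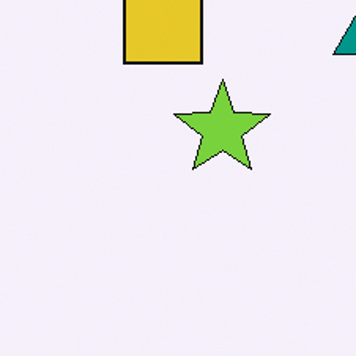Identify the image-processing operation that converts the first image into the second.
This is the original image cropped slightly and scaled back up.

The visible shapes are larger and the field of view is narrower; shapes near the original edges may be partly or wholly outside the frame — a crop-and-rescale.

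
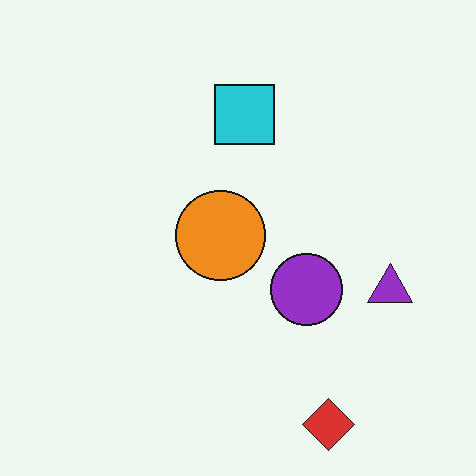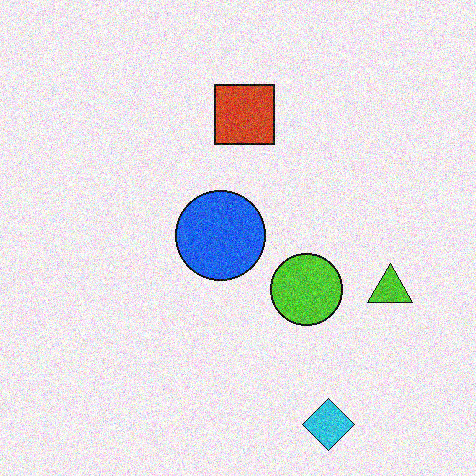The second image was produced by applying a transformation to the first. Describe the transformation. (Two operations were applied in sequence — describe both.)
The second image is the first hue-shifted through roughly half the color wheel, then degraded with visible gaussian noise.

Every shape's color has rotated by the same amount around the hue wheel — a uniform hue shift. Random speckle covers the whole image, including the flat background.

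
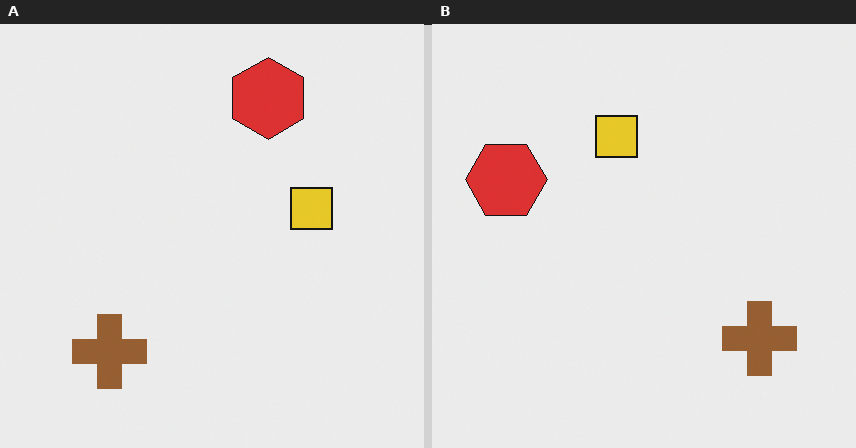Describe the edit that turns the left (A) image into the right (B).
The right (B) image is the left (A) rotated 90° counter-clockwise.

The brown cross sits in the bottom-left of the left (A) image and the bottom-right of the right (B) — consistent with a whole-image 90° counter-clockwise rotation.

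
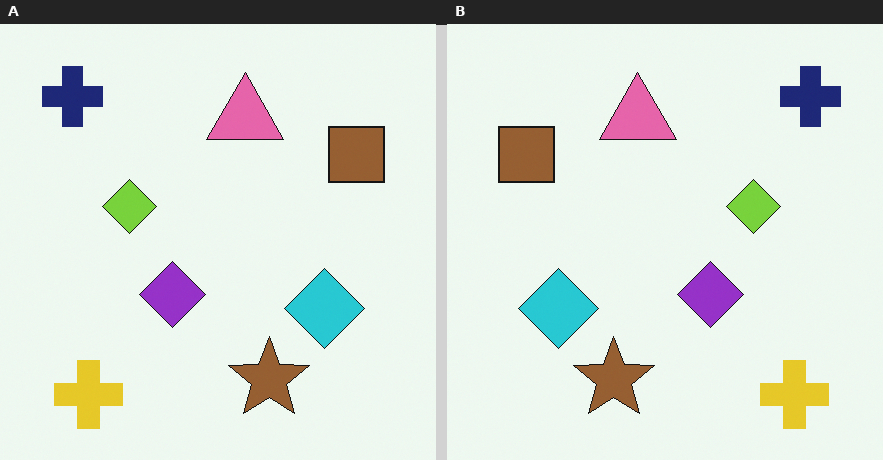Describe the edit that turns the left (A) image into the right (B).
This is the original image flipped horizontally (left ↔ right).

The navy cross is in the top-left of the left (A) image and the top-right of the right (B) — shapes on opposite sides of the vertical midline have swapped in a mirror flip.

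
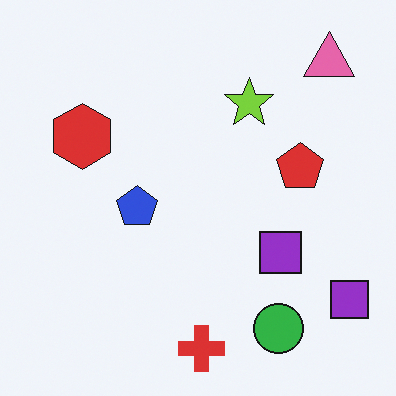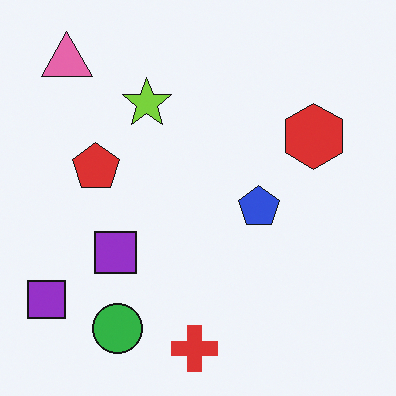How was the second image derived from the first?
Flipped horizontally (left ↔ right).

The pink triangle is in the top-right of the first image and the top-left of the second — shapes on opposite sides of the vertical midline have swapped in a mirror flip.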